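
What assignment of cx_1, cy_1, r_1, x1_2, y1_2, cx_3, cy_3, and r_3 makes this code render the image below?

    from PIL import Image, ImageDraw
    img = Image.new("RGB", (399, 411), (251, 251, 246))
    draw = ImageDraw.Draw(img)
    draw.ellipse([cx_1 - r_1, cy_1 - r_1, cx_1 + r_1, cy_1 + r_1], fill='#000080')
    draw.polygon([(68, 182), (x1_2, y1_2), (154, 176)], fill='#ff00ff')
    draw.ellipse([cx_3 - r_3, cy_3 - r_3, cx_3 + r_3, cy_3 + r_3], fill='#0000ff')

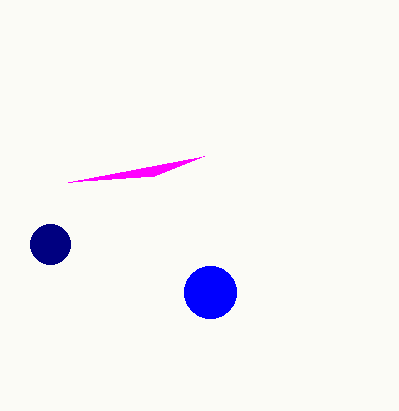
cx_1 = 50
cy_1 = 244
r_1 = 20
x1_2 = 204
y1_2 = 156
cx_3 = 210
cy_3 = 292
r_3 = 26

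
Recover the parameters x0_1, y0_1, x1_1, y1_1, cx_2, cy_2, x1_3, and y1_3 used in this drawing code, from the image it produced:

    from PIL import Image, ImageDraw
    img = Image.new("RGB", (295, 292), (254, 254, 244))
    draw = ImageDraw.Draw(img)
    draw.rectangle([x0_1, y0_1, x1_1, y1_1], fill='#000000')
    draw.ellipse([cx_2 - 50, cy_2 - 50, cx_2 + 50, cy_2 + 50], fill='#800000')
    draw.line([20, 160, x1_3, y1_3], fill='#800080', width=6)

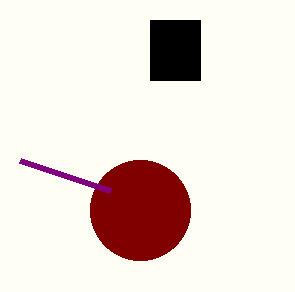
x0_1 = 150, y0_1 = 20, x1_1 = 200, y1_1 = 80, cx_2 = 140, cy_2 = 210, x1_3 = 110, y1_3 = 190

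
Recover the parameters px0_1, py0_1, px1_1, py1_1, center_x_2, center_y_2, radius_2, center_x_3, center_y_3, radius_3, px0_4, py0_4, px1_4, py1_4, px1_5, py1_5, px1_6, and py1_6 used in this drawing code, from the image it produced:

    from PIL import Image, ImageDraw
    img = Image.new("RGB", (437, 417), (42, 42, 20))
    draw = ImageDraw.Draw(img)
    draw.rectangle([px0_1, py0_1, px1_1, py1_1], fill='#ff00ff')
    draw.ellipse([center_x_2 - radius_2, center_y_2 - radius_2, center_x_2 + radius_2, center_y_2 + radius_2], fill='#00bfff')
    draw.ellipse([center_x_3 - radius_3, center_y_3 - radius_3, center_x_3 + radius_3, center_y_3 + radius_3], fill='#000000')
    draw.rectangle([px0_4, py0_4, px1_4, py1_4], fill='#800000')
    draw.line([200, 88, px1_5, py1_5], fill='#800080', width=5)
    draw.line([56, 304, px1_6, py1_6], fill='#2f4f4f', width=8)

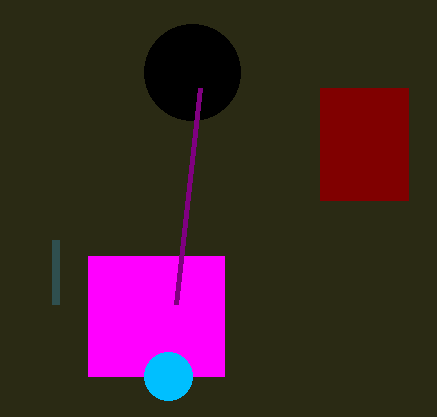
px0_1 = 88; py0_1 = 256; px1_1 = 224; py1_1 = 376; center_x_2 = 168; center_y_2 = 376; radius_2 = 24; center_x_3 = 192; center_y_3 = 72; radius_3 = 48; px0_4 = 320; py0_4 = 88; px1_4 = 408; py1_4 = 200; px1_5 = 176; py1_5 = 304; px1_6 = 56; py1_6 = 240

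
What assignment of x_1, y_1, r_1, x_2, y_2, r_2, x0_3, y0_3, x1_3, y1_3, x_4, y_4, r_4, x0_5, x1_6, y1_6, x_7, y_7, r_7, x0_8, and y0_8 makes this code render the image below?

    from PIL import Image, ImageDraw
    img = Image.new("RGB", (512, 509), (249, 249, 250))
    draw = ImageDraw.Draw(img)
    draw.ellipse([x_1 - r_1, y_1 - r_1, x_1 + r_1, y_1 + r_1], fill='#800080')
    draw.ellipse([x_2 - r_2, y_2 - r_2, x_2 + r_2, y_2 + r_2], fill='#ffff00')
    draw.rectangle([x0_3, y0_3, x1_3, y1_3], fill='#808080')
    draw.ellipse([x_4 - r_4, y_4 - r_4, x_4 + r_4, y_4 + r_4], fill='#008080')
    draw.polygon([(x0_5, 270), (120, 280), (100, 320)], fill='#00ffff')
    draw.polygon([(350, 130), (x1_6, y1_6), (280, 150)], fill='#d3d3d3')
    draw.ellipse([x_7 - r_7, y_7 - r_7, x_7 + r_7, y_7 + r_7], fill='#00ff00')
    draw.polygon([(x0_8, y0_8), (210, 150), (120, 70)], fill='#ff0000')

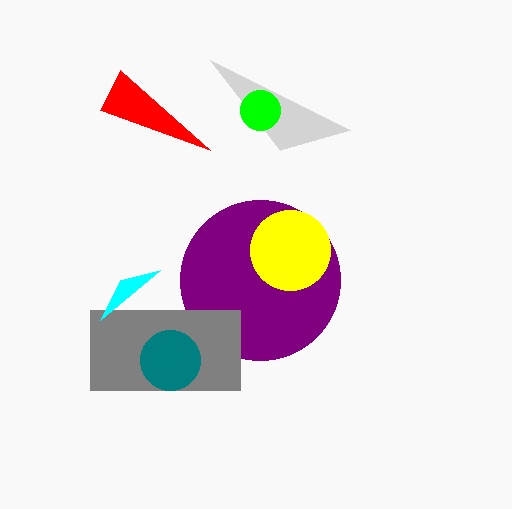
x_1 = 260, y_1 = 280, r_1 = 80, x_2 = 290, y_2 = 250, r_2 = 40, x0_3 = 90, y0_3 = 310, x1_3 = 240, y1_3 = 390, x_4 = 170, y_4 = 360, r_4 = 30, x0_5 = 160, x1_6 = 210, y1_6 = 60, x_7 = 260, y_7 = 110, r_7 = 20, x0_8 = 100, y0_8 = 110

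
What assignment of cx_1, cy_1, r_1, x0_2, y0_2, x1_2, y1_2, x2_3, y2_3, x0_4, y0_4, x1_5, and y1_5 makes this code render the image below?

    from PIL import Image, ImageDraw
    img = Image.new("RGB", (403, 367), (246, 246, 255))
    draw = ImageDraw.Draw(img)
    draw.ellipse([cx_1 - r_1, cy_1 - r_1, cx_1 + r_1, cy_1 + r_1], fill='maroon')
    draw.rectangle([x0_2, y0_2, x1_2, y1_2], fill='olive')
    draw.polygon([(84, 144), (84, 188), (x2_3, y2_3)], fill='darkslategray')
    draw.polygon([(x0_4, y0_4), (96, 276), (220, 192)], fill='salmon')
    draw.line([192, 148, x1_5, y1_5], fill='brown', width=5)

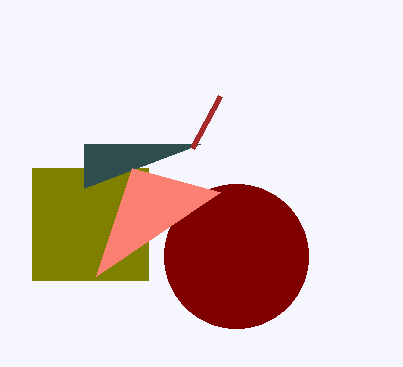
cx_1 = 236, cy_1 = 256, r_1 = 72, x0_2 = 32, y0_2 = 168, x1_2 = 148, y1_2 = 280, x2_3 = 200, y2_3 = 144, x0_4 = 132, y0_4 = 168, x1_5 = 220, y1_5 = 96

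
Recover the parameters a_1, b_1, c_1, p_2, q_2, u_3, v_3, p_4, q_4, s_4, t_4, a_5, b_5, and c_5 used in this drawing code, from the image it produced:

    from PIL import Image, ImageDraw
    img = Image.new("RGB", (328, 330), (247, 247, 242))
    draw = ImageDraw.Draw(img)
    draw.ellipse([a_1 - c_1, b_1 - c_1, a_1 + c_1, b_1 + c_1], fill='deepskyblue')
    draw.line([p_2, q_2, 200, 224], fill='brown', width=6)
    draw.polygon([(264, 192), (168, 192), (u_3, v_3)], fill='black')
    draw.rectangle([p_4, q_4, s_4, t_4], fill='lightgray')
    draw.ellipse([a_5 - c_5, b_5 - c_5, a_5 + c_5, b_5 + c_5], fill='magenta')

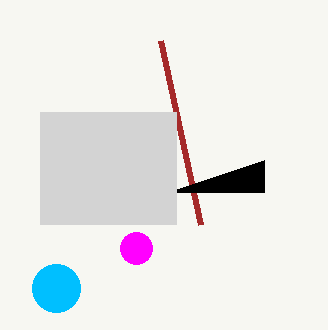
a_1 = 56; b_1 = 288; c_1 = 24; p_2 = 160; q_2 = 40; u_3 = 264; v_3 = 160; p_4 = 40; q_4 = 112; s_4 = 176; t_4 = 224; a_5 = 136; b_5 = 248; c_5 = 16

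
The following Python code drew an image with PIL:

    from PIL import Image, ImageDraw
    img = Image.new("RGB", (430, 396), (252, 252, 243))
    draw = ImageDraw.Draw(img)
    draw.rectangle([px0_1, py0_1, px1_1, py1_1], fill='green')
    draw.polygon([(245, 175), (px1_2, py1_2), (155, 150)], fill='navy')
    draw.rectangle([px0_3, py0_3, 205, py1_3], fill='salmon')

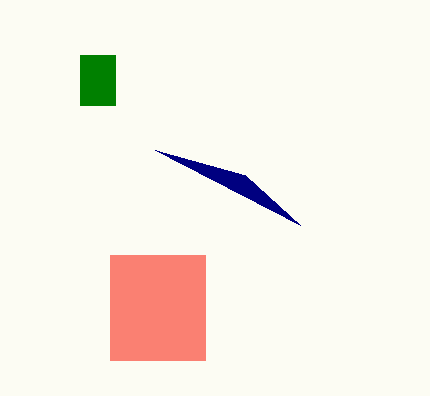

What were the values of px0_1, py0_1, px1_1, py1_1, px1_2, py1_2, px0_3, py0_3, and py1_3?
px0_1 = 80
py0_1 = 55
px1_1 = 115
py1_1 = 105
px1_2 = 300
py1_2 = 225
px0_3 = 110
py0_3 = 255
py1_3 = 360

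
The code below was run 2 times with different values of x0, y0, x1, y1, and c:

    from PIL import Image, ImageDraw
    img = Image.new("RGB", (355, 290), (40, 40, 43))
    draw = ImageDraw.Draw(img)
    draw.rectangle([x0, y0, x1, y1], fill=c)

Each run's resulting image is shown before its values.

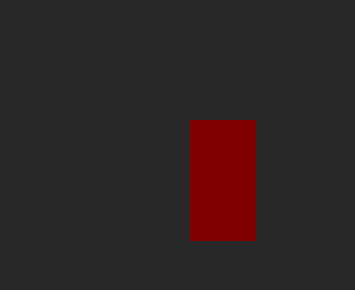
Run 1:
x0 = 190; y0 = 120; x1 = 255; y1 = 240; c = 'maroon'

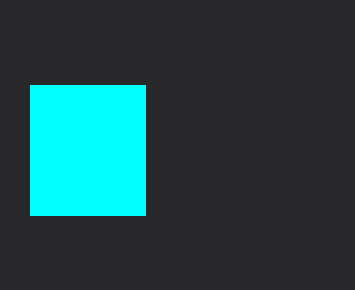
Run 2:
x0 = 30, y0 = 85, x1 = 145, y1 = 215, c = 'cyan'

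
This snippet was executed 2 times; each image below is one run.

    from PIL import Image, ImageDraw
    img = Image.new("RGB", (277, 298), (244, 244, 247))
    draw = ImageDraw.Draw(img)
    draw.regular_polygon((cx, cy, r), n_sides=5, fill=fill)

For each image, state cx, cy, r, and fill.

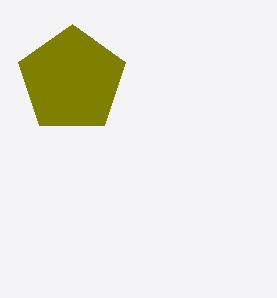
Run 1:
cx = 72; cy = 80; r = 56; fill = 'olive'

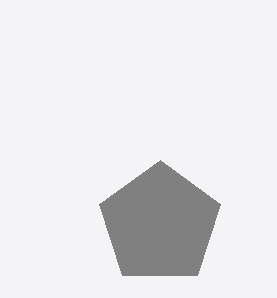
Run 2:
cx = 160
cy = 224
r = 64
fill = 'gray'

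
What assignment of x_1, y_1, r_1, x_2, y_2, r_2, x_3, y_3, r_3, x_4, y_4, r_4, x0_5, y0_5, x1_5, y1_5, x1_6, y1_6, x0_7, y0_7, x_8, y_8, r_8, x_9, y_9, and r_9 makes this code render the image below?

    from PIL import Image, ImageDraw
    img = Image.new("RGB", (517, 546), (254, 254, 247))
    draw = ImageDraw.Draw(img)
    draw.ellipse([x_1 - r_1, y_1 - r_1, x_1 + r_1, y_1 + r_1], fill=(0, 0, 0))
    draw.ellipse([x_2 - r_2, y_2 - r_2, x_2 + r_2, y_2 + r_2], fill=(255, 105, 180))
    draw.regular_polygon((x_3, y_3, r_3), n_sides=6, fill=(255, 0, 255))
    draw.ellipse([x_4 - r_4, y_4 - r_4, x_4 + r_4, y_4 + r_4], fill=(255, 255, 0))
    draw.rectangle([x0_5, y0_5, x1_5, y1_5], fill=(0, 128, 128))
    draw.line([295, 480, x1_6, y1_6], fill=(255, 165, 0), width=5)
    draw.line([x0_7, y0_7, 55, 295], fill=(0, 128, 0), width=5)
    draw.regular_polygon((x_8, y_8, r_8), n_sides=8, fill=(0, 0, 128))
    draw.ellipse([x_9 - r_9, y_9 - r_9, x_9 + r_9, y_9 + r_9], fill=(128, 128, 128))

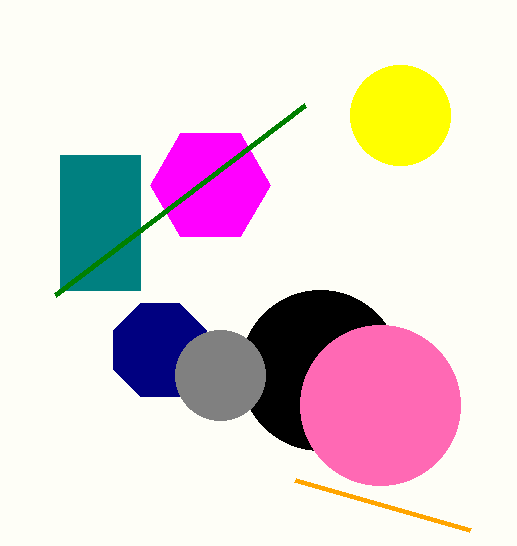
x_1 = 320; y_1 = 370; r_1 = 80; x_2 = 380; y_2 = 405; r_2 = 80; x_3 = 210; y_3 = 185; r_3 = 60; x_4 = 400; y_4 = 115; r_4 = 50; x0_5 = 60; y0_5 = 155; x1_5 = 140; y1_5 = 290; x1_6 = 470; y1_6 = 530; x0_7 = 305; y0_7 = 105; x_8 = 160; y_8 = 350; r_8 = 50; x_9 = 220; y_9 = 375; r_9 = 45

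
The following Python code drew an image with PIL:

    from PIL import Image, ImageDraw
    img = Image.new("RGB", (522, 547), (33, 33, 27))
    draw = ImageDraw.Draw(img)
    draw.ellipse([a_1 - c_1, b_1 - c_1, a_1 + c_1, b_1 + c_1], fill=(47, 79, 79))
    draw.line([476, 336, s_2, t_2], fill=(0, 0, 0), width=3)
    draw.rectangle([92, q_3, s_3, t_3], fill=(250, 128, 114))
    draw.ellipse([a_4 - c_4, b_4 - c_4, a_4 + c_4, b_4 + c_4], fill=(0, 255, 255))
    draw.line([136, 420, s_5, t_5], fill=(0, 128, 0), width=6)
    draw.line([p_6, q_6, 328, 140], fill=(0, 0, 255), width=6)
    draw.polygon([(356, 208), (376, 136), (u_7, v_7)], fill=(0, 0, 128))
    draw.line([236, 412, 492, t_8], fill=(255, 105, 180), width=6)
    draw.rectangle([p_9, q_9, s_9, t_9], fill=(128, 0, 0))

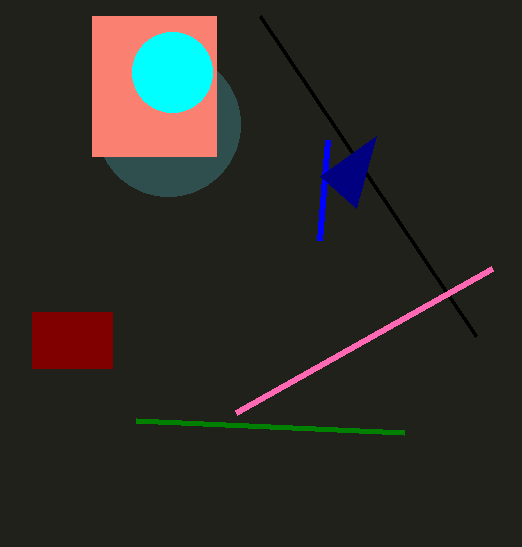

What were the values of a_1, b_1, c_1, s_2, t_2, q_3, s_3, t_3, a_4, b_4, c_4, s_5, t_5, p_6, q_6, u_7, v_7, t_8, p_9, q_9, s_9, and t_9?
a_1 = 168
b_1 = 124
c_1 = 72
s_2 = 260
t_2 = 16
q_3 = 16
s_3 = 216
t_3 = 156
a_4 = 172
b_4 = 72
c_4 = 40
s_5 = 404
t_5 = 432
p_6 = 320
q_6 = 240
u_7 = 320
v_7 = 176
t_8 = 268
p_9 = 32
q_9 = 312
s_9 = 112
t_9 = 368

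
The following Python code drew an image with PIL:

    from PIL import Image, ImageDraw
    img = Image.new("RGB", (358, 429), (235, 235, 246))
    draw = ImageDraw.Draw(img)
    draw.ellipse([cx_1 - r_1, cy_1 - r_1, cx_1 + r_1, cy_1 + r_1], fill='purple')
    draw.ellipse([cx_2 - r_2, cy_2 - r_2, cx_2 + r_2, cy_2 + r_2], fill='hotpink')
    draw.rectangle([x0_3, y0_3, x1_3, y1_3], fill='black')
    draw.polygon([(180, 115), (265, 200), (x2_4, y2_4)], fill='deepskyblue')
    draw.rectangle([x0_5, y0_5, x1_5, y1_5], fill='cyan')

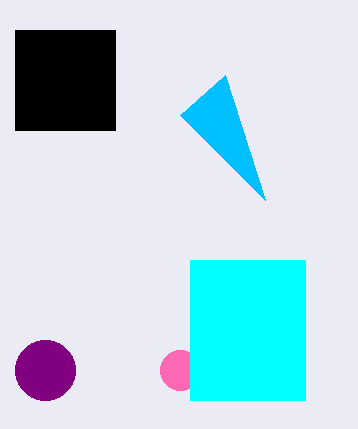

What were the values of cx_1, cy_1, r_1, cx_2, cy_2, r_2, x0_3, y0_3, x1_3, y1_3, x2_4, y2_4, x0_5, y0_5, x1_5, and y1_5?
cx_1 = 45, cy_1 = 370, r_1 = 30, cx_2 = 180, cy_2 = 370, r_2 = 20, x0_3 = 15, y0_3 = 30, x1_3 = 115, y1_3 = 130, x2_4 = 225, y2_4 = 75, x0_5 = 190, y0_5 = 260, x1_5 = 305, y1_5 = 400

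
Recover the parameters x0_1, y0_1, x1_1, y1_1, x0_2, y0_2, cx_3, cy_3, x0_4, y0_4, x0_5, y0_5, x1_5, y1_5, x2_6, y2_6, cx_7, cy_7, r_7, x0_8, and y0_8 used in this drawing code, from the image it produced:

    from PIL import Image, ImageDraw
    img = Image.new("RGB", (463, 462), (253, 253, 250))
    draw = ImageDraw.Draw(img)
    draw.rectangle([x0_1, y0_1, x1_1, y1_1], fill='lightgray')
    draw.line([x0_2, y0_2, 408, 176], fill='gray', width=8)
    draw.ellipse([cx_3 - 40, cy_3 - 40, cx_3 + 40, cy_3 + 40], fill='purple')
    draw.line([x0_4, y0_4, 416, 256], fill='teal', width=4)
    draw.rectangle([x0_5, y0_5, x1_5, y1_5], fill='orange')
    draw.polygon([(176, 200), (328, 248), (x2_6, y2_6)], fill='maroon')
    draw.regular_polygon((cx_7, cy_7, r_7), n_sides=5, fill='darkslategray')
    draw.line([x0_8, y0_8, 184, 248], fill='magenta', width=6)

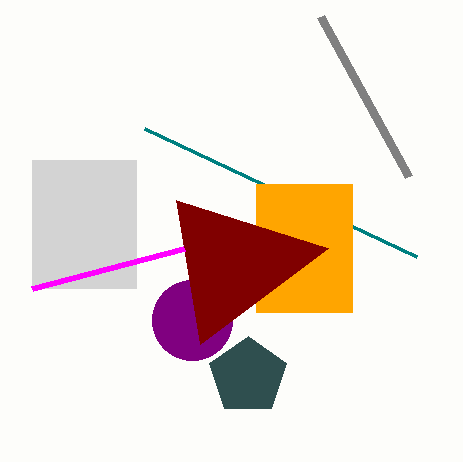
x0_1 = 32; y0_1 = 160; x1_1 = 136; y1_1 = 288; x0_2 = 320; y0_2 = 16; cx_3 = 192; cy_3 = 320; x0_4 = 144; y0_4 = 128; x0_5 = 256; y0_5 = 184; x1_5 = 352; y1_5 = 312; x2_6 = 200; y2_6 = 344; cx_7 = 248; cy_7 = 376; r_7 = 40; x0_8 = 32; y0_8 = 288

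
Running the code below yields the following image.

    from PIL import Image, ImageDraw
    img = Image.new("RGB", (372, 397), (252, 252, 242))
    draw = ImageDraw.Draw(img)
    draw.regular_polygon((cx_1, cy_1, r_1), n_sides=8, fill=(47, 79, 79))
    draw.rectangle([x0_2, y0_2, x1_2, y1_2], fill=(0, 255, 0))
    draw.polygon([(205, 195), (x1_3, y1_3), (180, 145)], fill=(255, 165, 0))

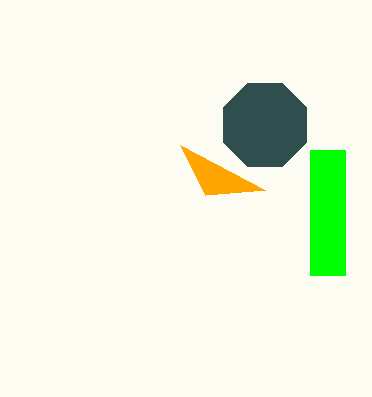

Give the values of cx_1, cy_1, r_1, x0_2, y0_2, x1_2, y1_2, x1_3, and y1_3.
cx_1 = 265, cy_1 = 125, r_1 = 45, x0_2 = 310, y0_2 = 150, x1_2 = 345, y1_2 = 275, x1_3 = 265, y1_3 = 190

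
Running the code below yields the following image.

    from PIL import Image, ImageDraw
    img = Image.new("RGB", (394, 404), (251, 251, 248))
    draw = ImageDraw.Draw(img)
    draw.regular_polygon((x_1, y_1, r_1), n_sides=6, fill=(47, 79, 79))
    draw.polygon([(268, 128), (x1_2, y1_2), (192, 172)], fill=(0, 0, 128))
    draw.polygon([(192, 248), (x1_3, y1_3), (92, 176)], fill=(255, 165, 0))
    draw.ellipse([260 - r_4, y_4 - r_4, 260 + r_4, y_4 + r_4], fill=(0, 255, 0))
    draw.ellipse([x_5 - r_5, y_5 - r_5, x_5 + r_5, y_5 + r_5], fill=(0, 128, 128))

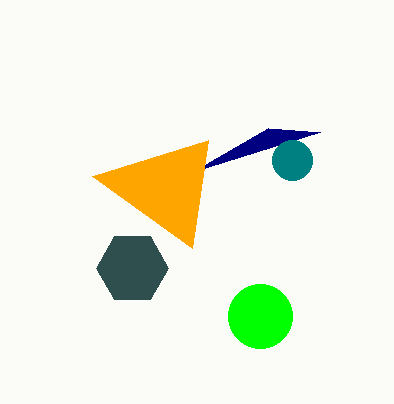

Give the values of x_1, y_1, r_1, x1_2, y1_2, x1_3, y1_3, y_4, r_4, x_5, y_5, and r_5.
x_1 = 132; y_1 = 268; r_1 = 36; x1_2 = 320; y1_2 = 132; x1_3 = 208; y1_3 = 140; y_4 = 316; r_4 = 32; x_5 = 292; y_5 = 160; r_5 = 20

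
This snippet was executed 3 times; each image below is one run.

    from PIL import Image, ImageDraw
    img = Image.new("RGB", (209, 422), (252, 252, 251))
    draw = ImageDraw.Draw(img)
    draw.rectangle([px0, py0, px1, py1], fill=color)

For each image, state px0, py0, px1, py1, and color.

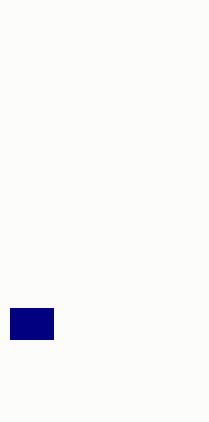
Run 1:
px0 = 10
py0 = 308
px1 = 53
py1 = 339
color = 'navy'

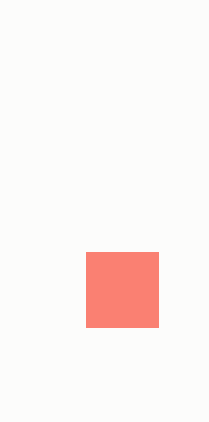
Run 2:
px0 = 86; py0 = 252; px1 = 158; py1 = 327; color = 'salmon'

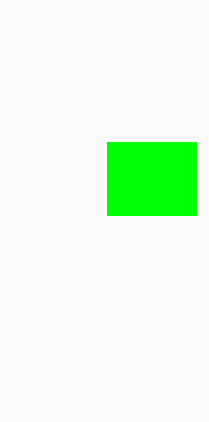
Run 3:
px0 = 107; py0 = 142; px1 = 196; py1 = 215; color = 'lime'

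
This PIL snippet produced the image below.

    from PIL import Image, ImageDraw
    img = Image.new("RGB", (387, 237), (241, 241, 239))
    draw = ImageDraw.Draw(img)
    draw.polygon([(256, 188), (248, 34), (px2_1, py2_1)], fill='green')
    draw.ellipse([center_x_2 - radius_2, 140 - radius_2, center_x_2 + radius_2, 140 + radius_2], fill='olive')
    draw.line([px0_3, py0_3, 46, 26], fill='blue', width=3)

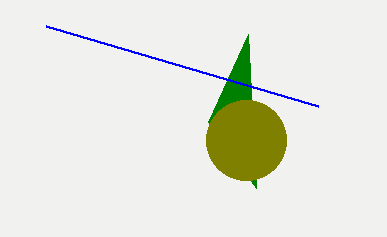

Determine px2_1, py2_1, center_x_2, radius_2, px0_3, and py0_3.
px2_1 = 208
py2_1 = 122
center_x_2 = 246
radius_2 = 40
px0_3 = 318
py0_3 = 106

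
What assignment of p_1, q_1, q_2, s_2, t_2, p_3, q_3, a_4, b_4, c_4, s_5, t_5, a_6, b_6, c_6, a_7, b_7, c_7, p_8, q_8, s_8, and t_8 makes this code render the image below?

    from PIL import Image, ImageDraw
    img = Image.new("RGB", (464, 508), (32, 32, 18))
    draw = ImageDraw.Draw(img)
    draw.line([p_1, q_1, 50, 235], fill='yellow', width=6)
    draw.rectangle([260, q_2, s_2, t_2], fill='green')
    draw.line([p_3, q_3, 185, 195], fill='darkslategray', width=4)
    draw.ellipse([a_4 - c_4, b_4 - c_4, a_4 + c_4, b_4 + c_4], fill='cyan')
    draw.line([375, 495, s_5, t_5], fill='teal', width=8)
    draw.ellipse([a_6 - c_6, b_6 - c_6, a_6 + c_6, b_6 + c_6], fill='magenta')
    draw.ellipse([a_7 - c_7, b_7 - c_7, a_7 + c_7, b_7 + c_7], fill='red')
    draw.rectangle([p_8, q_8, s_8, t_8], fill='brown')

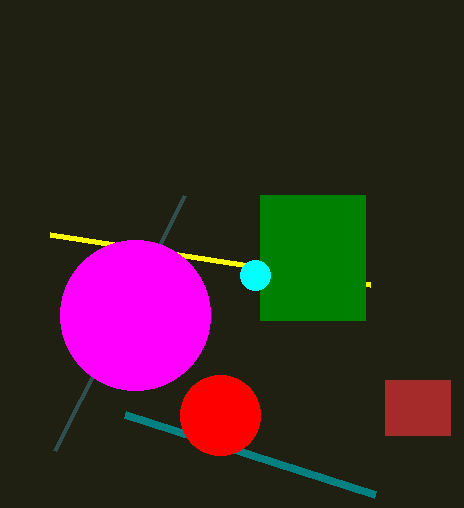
p_1 = 370
q_1 = 285
q_2 = 195
s_2 = 365
t_2 = 320
p_3 = 55
q_3 = 450
a_4 = 255
b_4 = 275
c_4 = 15
s_5 = 125
t_5 = 415
a_6 = 135
b_6 = 315
c_6 = 75
a_7 = 220
b_7 = 415
c_7 = 40
p_8 = 385
q_8 = 380
s_8 = 450
t_8 = 435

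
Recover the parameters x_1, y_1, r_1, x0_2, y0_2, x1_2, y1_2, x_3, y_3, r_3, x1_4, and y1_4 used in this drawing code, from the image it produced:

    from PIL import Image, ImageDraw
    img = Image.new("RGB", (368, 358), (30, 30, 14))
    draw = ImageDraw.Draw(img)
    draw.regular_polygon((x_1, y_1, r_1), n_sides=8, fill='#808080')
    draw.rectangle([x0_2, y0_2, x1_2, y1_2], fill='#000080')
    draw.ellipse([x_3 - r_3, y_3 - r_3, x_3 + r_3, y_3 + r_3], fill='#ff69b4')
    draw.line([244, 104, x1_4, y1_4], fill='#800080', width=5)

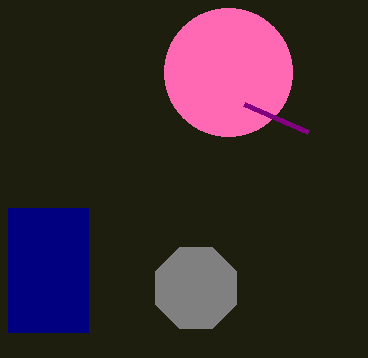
x_1 = 196
y_1 = 288
r_1 = 44
x0_2 = 8
y0_2 = 208
x1_2 = 88
y1_2 = 332
x_3 = 228
y_3 = 72
r_3 = 64
x1_4 = 308
y1_4 = 132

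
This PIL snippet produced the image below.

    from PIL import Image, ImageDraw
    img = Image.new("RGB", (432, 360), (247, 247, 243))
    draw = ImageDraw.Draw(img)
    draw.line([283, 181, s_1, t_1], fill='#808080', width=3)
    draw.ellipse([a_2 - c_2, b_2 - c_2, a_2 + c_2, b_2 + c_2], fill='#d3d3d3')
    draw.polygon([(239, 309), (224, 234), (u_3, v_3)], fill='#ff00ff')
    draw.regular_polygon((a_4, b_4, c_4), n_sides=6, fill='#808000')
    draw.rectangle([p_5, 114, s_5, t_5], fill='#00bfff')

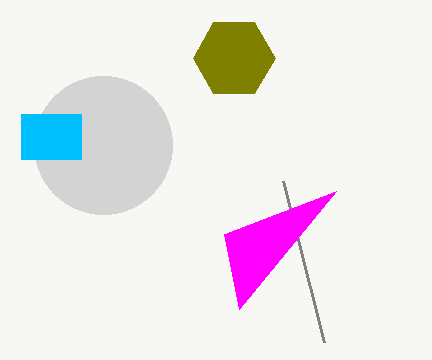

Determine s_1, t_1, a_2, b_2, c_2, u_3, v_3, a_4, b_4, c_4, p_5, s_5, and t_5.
s_1 = 324; t_1 = 342; a_2 = 103; b_2 = 145; c_2 = 69; u_3 = 336; v_3 = 191; a_4 = 234; b_4 = 58; c_4 = 41; p_5 = 21; s_5 = 81; t_5 = 159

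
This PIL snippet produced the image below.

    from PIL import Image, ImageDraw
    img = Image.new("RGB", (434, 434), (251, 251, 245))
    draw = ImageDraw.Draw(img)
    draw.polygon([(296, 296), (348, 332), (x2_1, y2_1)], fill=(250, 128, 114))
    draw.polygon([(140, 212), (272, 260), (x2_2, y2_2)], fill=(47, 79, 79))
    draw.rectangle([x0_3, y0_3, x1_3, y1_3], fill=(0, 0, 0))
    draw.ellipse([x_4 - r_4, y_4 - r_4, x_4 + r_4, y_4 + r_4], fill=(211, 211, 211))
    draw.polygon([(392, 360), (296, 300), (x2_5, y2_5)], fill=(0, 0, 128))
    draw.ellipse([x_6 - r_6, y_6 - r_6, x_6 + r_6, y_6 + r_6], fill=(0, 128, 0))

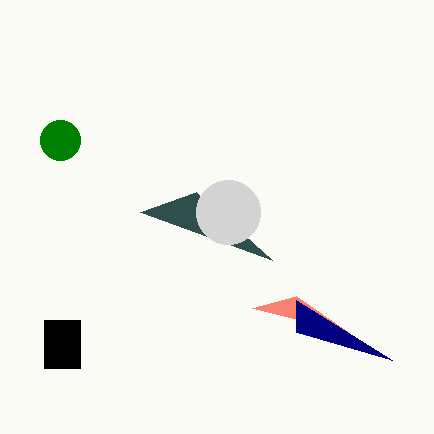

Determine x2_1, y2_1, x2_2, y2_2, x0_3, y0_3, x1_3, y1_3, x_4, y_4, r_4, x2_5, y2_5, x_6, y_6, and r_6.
x2_1 = 252
y2_1 = 308
x2_2 = 196
y2_2 = 192
x0_3 = 44
y0_3 = 320
x1_3 = 80
y1_3 = 368
x_4 = 228
y_4 = 212
r_4 = 32
x2_5 = 296
y2_5 = 332
x_6 = 60
y_6 = 140
r_6 = 20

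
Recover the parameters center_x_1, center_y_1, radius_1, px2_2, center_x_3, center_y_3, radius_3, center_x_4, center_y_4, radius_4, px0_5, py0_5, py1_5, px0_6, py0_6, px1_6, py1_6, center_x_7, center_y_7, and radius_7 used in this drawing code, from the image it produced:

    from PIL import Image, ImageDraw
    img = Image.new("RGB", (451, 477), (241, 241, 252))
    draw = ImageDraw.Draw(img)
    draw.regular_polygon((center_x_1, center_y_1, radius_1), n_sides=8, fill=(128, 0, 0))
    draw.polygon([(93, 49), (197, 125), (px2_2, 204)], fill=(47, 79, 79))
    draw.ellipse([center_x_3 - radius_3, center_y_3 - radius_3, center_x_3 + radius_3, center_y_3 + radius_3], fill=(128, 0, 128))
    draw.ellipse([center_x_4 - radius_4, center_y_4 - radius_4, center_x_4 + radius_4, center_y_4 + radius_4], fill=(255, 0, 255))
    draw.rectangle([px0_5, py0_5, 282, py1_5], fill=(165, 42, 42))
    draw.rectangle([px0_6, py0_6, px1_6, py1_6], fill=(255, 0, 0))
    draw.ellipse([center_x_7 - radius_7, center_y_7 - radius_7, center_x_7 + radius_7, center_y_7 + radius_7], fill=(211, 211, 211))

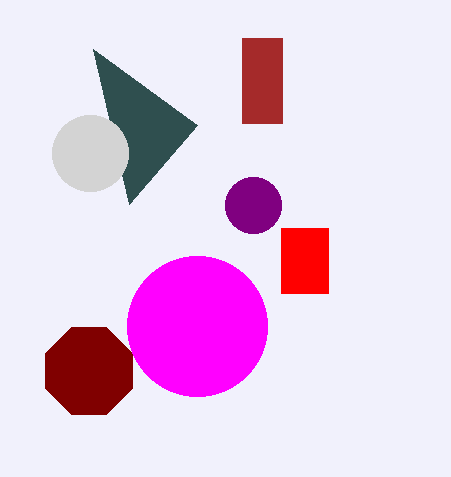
center_x_1 = 89
center_y_1 = 371
radius_1 = 47
px2_2 = 129
center_x_3 = 253
center_y_3 = 205
radius_3 = 28
center_x_4 = 197
center_y_4 = 326
radius_4 = 70
px0_5 = 242
py0_5 = 38
py1_5 = 123
px0_6 = 281
py0_6 = 228
px1_6 = 328
py1_6 = 293
center_x_7 = 90
center_y_7 = 153
radius_7 = 38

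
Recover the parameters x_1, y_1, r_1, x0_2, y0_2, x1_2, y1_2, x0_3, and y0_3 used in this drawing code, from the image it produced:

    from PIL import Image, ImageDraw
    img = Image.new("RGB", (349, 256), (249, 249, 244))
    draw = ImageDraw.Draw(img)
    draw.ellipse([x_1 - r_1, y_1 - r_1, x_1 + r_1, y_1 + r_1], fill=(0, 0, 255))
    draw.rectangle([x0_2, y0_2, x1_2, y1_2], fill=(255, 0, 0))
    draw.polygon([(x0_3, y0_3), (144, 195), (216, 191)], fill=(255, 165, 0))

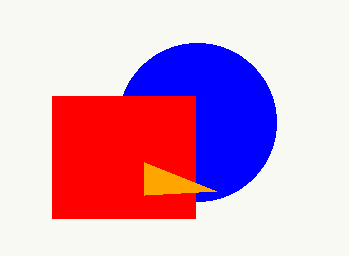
x_1 = 197
y_1 = 122
r_1 = 79
x0_2 = 52
y0_2 = 96
x1_2 = 195
y1_2 = 218
x0_3 = 144
y0_3 = 162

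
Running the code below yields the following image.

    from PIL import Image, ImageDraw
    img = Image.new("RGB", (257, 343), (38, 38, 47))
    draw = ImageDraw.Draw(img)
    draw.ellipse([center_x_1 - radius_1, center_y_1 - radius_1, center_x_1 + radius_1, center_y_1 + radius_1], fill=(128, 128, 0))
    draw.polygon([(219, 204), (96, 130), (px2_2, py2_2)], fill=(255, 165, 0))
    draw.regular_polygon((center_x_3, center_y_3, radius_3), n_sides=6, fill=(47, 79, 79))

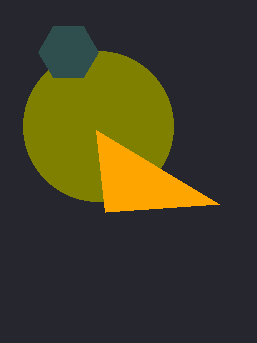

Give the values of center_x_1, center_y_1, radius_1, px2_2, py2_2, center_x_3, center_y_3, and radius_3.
center_x_1 = 98; center_y_1 = 126; radius_1 = 75; px2_2 = 105; py2_2 = 212; center_x_3 = 68; center_y_3 = 52; radius_3 = 30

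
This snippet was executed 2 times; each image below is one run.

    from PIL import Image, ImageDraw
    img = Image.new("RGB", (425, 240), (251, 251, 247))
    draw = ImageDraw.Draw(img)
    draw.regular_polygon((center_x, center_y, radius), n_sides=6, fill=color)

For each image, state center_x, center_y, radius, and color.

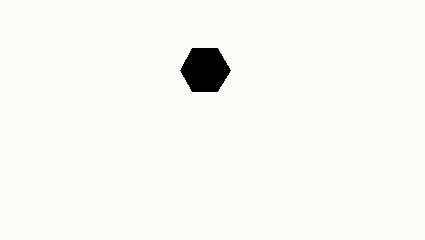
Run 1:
center_x = 205; center_y = 70; radius = 25; color = 'black'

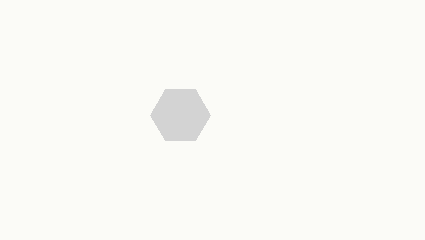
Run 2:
center_x = 180; center_y = 115; radius = 30; color = 'lightgray'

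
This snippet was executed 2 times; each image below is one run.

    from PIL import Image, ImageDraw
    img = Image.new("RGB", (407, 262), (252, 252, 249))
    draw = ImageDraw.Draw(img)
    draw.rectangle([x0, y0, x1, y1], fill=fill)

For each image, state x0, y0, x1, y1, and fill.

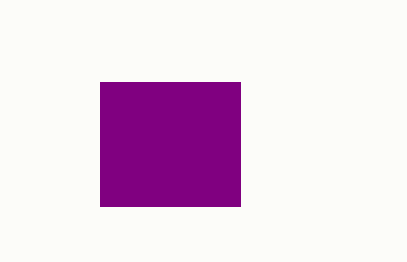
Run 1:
x0 = 100, y0 = 82, x1 = 240, y1 = 206, fill = 'purple'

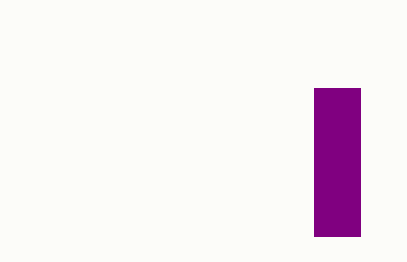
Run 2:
x0 = 314
y0 = 88
x1 = 360
y1 = 236
fill = 'purple'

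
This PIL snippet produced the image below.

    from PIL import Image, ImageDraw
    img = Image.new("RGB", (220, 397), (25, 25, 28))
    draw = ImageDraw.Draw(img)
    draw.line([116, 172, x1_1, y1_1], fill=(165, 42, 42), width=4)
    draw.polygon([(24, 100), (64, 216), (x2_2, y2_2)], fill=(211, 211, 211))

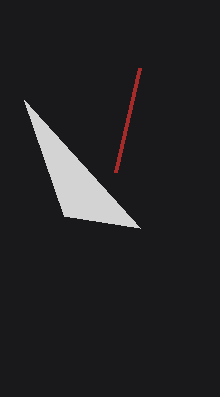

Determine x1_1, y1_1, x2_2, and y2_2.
x1_1 = 140, y1_1 = 68, x2_2 = 140, y2_2 = 228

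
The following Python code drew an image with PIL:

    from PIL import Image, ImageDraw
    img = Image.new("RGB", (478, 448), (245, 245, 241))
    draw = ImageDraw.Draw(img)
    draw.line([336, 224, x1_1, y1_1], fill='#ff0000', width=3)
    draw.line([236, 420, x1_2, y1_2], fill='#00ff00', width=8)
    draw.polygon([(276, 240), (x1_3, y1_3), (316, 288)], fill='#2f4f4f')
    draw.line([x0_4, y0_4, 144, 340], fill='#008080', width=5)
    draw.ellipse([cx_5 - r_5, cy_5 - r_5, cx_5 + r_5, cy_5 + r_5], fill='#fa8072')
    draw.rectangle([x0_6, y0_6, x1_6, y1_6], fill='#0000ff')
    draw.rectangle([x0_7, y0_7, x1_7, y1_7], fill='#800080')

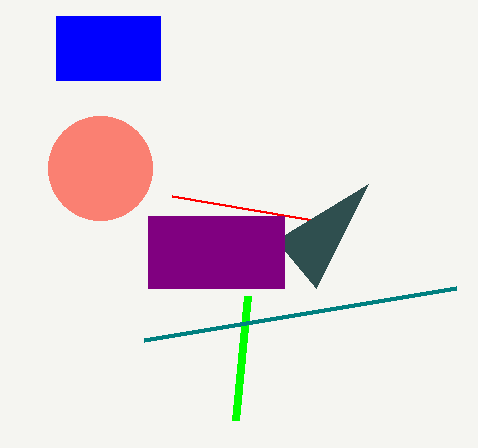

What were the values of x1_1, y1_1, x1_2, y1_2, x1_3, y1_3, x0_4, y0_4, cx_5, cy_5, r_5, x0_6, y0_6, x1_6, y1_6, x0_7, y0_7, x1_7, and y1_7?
x1_1 = 172; y1_1 = 196; x1_2 = 248; y1_2 = 296; x1_3 = 368; y1_3 = 184; x0_4 = 456; y0_4 = 288; cx_5 = 100; cy_5 = 168; r_5 = 52; x0_6 = 56; y0_6 = 16; x1_6 = 160; y1_6 = 80; x0_7 = 148; y0_7 = 216; x1_7 = 284; y1_7 = 288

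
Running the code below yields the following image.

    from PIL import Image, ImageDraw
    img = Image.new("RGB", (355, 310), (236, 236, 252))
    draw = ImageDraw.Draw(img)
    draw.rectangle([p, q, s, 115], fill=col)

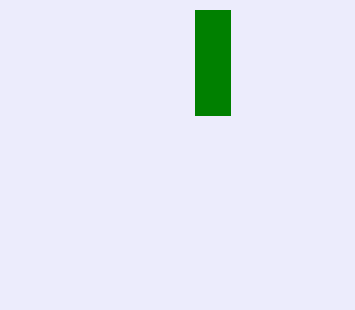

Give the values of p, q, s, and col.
p = 195, q = 10, s = 230, col = 'green'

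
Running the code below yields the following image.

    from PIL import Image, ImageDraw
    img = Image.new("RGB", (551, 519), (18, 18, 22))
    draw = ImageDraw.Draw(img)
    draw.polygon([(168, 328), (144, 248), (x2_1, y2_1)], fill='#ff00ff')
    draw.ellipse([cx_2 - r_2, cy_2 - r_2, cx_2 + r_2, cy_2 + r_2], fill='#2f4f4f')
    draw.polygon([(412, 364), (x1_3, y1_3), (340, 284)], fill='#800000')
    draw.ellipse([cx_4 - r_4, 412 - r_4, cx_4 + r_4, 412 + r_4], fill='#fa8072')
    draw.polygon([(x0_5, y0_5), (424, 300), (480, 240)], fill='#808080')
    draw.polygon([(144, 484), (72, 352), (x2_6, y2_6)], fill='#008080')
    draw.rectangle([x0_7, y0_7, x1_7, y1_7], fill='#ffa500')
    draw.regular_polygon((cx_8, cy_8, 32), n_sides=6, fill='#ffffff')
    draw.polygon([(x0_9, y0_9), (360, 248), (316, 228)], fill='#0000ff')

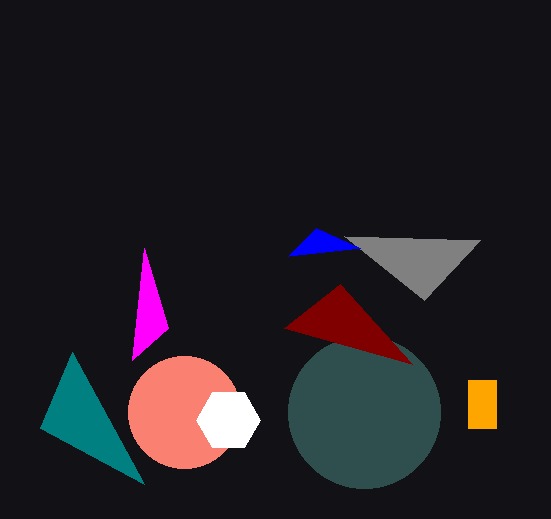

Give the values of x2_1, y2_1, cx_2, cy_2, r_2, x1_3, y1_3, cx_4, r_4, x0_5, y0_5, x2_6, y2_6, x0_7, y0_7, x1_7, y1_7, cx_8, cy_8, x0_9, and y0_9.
x2_1 = 132, y2_1 = 360, cx_2 = 364, cy_2 = 412, r_2 = 76, x1_3 = 284, y1_3 = 328, cx_4 = 184, r_4 = 56, x0_5 = 344, y0_5 = 236, x2_6 = 40, y2_6 = 428, x0_7 = 468, y0_7 = 380, x1_7 = 496, y1_7 = 428, cx_8 = 228, cy_8 = 420, x0_9 = 288, y0_9 = 256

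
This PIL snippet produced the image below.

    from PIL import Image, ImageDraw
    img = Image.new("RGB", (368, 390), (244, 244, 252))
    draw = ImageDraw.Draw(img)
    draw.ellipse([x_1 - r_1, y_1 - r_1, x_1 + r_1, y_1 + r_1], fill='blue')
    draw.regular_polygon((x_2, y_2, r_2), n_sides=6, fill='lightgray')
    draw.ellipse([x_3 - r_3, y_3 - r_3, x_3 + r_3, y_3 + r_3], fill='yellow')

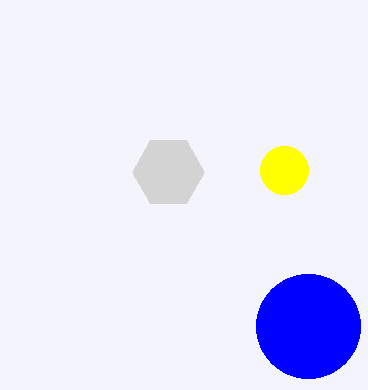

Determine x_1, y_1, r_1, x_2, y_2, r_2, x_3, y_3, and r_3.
x_1 = 308; y_1 = 326; r_1 = 52; x_2 = 168; y_2 = 172; r_2 = 36; x_3 = 284; y_3 = 170; r_3 = 24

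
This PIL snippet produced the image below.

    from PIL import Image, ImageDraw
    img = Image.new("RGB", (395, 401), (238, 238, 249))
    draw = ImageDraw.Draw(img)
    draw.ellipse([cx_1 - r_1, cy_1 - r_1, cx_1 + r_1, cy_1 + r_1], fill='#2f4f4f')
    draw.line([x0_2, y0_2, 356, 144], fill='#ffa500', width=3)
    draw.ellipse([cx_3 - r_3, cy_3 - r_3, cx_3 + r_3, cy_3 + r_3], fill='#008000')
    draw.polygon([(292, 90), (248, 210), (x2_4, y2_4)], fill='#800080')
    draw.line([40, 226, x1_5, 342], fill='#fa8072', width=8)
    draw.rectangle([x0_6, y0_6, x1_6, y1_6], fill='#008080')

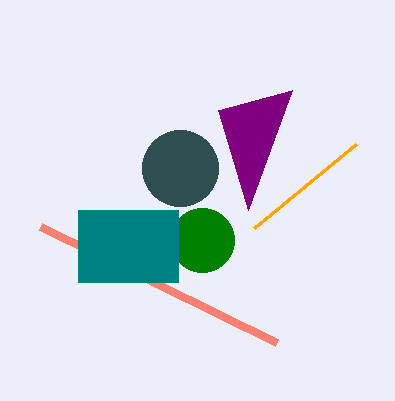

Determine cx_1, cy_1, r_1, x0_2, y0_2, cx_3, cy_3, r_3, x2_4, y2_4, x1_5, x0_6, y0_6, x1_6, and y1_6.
cx_1 = 180
cy_1 = 168
r_1 = 38
x0_2 = 254
y0_2 = 228
cx_3 = 202
cy_3 = 240
r_3 = 32
x2_4 = 218
y2_4 = 110
x1_5 = 276
x0_6 = 78
y0_6 = 210
x1_6 = 178
y1_6 = 282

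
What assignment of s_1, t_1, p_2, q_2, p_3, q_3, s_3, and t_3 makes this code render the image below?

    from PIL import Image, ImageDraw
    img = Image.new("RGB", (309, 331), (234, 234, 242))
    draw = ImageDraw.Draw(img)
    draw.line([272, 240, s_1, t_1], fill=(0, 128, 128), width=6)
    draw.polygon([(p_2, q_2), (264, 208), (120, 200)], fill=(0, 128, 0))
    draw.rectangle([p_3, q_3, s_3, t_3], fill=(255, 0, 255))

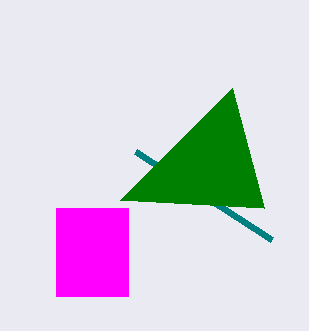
s_1 = 136; t_1 = 152; p_2 = 232; q_2 = 88; p_3 = 56; q_3 = 208; s_3 = 128; t_3 = 296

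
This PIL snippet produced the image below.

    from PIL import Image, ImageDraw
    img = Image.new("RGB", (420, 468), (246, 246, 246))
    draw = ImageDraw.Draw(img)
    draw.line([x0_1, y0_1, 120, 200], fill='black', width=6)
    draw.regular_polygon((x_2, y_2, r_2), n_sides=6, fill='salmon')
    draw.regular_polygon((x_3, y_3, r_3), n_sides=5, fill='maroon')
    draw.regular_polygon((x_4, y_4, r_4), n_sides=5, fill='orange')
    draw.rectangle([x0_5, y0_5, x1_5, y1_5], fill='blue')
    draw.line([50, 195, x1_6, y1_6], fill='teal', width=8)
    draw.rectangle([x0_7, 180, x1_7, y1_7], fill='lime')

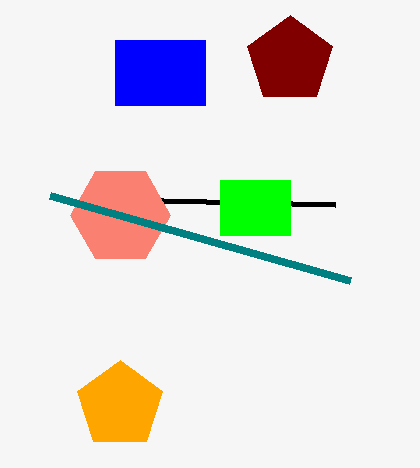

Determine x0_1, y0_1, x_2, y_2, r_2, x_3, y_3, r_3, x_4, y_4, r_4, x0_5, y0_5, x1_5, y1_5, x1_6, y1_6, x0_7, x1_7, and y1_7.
x0_1 = 335
y0_1 = 205
x_2 = 120
y_2 = 215
r_2 = 50
x_3 = 290
y_3 = 60
r_3 = 45
x_4 = 120
y_4 = 405
r_4 = 45
x0_5 = 115
y0_5 = 40
x1_5 = 205
y1_5 = 105
x1_6 = 350
y1_6 = 280
x0_7 = 220
x1_7 = 290
y1_7 = 235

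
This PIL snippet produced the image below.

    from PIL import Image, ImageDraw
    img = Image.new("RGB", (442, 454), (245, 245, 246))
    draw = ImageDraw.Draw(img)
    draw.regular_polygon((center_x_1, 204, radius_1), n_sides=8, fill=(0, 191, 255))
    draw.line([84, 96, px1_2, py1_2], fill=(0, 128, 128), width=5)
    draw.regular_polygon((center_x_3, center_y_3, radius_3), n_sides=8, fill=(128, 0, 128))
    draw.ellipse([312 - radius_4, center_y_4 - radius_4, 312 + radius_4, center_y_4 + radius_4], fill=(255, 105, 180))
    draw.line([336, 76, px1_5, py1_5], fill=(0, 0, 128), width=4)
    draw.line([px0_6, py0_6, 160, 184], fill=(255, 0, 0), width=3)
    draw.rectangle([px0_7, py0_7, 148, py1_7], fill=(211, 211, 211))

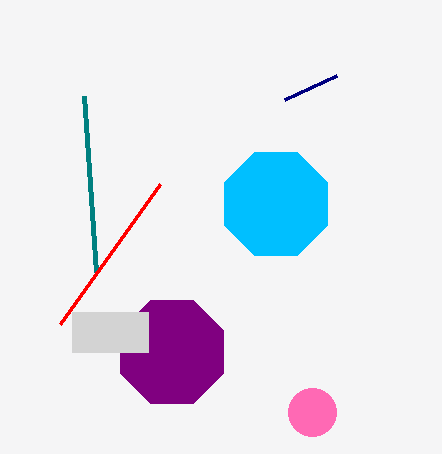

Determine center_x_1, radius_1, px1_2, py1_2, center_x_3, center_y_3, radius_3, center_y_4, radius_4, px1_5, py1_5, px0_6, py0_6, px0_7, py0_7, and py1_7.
center_x_1 = 276, radius_1 = 56, px1_2 = 96, py1_2 = 272, center_x_3 = 172, center_y_3 = 352, radius_3 = 56, center_y_4 = 412, radius_4 = 24, px1_5 = 284, py1_5 = 100, px0_6 = 60, py0_6 = 324, px0_7 = 72, py0_7 = 312, py1_7 = 352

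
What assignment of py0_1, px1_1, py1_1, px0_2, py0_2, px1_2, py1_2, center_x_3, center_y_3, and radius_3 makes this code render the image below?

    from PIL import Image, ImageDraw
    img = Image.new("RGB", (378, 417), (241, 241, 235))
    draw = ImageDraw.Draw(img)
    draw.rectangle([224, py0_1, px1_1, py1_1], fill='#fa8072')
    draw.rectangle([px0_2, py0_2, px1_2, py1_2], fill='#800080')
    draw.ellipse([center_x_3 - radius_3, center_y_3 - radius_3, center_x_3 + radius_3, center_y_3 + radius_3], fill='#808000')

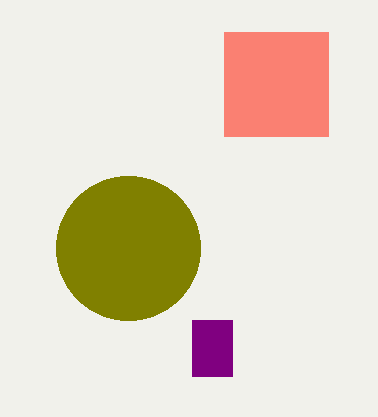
py0_1 = 32; px1_1 = 328; py1_1 = 136; px0_2 = 192; py0_2 = 320; px1_2 = 232; py1_2 = 376; center_x_3 = 128; center_y_3 = 248; radius_3 = 72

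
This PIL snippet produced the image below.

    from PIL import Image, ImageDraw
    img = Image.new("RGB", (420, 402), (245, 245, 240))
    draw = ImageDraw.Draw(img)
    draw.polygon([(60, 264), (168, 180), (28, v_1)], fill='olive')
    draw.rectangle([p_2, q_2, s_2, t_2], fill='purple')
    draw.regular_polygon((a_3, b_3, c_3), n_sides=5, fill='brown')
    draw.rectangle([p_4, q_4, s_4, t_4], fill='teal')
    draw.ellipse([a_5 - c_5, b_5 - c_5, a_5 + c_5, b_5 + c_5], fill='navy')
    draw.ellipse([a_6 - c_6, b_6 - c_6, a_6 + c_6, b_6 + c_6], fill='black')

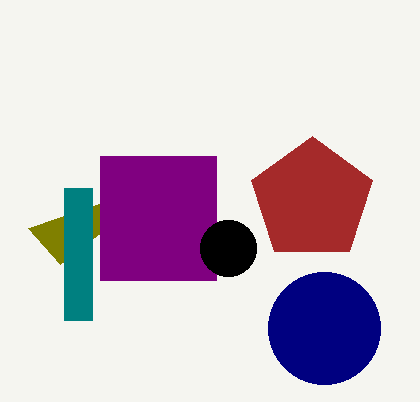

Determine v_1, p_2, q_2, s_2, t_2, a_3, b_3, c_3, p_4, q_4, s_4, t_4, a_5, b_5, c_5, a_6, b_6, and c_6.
v_1 = 228, p_2 = 100, q_2 = 156, s_2 = 216, t_2 = 280, a_3 = 312, b_3 = 200, c_3 = 64, p_4 = 64, q_4 = 188, s_4 = 92, t_4 = 320, a_5 = 324, b_5 = 328, c_5 = 56, a_6 = 228, b_6 = 248, c_6 = 28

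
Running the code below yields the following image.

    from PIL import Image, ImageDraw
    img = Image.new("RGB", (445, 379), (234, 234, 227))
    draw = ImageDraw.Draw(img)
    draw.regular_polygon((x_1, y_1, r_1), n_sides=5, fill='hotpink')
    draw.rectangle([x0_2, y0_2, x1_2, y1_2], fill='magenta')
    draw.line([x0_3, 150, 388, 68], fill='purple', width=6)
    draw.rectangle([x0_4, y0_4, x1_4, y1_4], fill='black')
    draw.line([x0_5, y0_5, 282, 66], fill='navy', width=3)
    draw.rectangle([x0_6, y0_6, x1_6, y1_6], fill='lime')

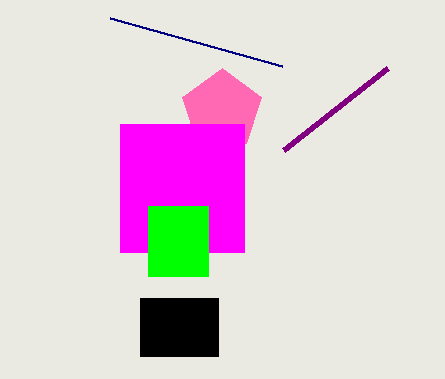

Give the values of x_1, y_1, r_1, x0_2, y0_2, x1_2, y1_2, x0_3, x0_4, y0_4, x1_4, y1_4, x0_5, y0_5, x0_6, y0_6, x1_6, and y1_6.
x_1 = 222
y_1 = 110
r_1 = 42
x0_2 = 120
y0_2 = 124
x1_2 = 244
y1_2 = 252
x0_3 = 284
x0_4 = 140
y0_4 = 298
x1_4 = 218
y1_4 = 356
x0_5 = 110
y0_5 = 18
x0_6 = 148
y0_6 = 206
x1_6 = 208
y1_6 = 276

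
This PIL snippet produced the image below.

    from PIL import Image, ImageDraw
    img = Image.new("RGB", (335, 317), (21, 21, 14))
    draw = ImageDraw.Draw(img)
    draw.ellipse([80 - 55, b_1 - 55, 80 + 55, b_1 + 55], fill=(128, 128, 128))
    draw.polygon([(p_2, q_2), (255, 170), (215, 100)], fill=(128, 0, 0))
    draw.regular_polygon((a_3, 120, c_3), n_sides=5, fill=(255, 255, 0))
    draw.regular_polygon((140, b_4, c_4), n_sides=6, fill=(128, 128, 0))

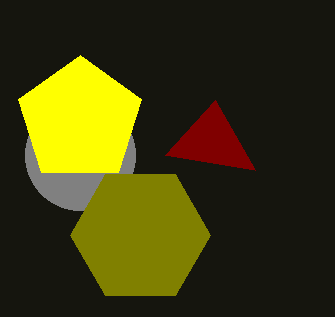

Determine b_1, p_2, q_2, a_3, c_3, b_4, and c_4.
b_1 = 155; p_2 = 165; q_2 = 155; a_3 = 80; c_3 = 65; b_4 = 235; c_4 = 70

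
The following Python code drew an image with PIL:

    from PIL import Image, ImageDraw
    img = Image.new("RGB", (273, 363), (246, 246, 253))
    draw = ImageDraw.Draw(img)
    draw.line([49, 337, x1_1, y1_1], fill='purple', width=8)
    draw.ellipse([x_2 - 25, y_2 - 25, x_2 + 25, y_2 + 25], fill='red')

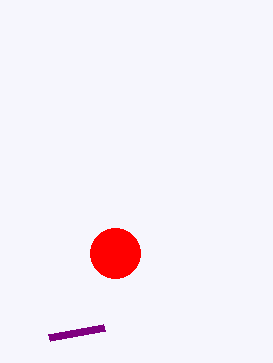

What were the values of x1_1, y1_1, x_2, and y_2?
x1_1 = 104
y1_1 = 327
x_2 = 115
y_2 = 253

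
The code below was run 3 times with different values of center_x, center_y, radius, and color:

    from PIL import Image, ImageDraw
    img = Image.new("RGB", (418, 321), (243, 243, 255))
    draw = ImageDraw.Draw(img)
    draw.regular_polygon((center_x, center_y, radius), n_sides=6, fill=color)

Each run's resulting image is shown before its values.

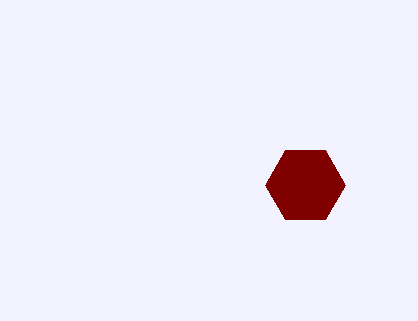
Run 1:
center_x = 305
center_y = 185
radius = 40
color = 'maroon'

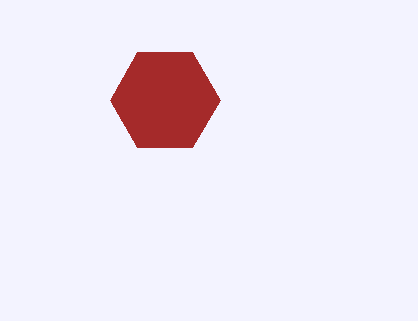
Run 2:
center_x = 165
center_y = 100
radius = 55
color = 'brown'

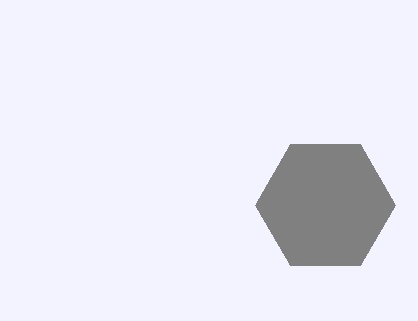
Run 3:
center_x = 325; center_y = 205; radius = 70; color = 'gray'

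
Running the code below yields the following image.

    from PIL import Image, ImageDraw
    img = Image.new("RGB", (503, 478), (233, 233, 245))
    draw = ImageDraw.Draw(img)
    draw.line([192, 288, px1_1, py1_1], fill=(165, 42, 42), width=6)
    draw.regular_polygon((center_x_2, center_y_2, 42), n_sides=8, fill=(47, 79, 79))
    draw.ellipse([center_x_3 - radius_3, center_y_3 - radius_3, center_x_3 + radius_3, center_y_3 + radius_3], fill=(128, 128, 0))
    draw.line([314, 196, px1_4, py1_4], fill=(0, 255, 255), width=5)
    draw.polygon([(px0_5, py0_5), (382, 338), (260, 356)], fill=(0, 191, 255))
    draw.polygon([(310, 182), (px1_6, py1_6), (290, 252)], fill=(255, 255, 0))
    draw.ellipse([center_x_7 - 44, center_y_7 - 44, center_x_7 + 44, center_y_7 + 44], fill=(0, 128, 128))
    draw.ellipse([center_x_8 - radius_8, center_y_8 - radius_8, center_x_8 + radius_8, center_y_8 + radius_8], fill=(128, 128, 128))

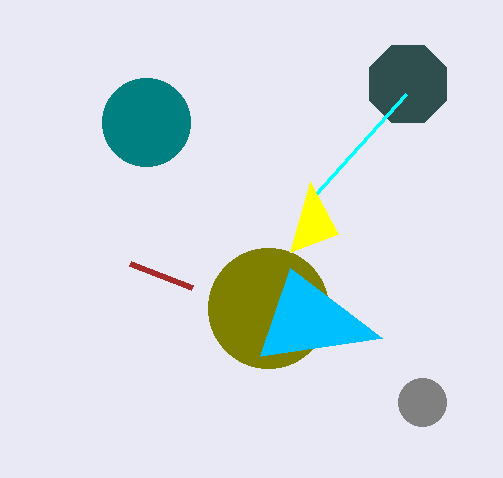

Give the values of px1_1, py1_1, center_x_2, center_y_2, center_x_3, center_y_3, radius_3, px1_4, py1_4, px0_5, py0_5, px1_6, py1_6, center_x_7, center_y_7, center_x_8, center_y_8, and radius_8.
px1_1 = 130; py1_1 = 264; center_x_2 = 408; center_y_2 = 84; center_x_3 = 268; center_y_3 = 308; radius_3 = 60; px1_4 = 406; py1_4 = 94; px0_5 = 290; py0_5 = 268; px1_6 = 338; py1_6 = 234; center_x_7 = 146; center_y_7 = 122; center_x_8 = 422; center_y_8 = 402; radius_8 = 24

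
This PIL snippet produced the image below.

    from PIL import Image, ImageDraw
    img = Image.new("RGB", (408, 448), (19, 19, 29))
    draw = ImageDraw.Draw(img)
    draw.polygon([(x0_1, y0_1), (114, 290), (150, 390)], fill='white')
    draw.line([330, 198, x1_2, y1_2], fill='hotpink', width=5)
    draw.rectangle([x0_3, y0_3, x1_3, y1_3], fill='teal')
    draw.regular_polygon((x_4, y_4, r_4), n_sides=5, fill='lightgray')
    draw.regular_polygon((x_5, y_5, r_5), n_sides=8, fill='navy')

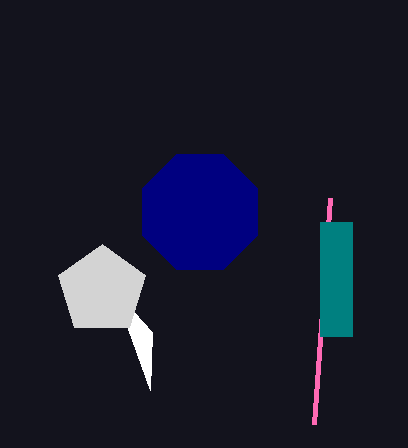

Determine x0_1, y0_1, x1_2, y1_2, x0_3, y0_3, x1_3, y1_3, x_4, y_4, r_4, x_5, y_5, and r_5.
x0_1 = 152, y0_1 = 332, x1_2 = 314, y1_2 = 424, x0_3 = 320, y0_3 = 222, x1_3 = 352, y1_3 = 336, x_4 = 102, y_4 = 290, r_4 = 46, x_5 = 200, y_5 = 212, r_5 = 62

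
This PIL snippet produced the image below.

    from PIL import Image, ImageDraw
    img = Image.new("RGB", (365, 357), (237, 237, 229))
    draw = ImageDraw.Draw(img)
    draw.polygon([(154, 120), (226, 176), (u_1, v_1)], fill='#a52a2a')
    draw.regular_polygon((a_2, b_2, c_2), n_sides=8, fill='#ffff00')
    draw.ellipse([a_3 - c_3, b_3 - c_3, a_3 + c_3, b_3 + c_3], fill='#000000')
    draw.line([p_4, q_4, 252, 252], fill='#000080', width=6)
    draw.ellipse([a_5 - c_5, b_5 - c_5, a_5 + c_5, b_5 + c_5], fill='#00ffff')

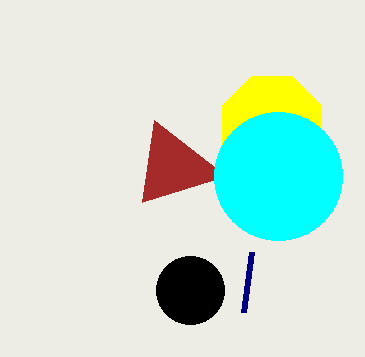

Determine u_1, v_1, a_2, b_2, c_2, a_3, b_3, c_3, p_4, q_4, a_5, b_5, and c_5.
u_1 = 142, v_1 = 202, a_2 = 272, b_2 = 126, c_2 = 54, a_3 = 190, b_3 = 290, c_3 = 34, p_4 = 244, q_4 = 312, a_5 = 278, b_5 = 176, c_5 = 64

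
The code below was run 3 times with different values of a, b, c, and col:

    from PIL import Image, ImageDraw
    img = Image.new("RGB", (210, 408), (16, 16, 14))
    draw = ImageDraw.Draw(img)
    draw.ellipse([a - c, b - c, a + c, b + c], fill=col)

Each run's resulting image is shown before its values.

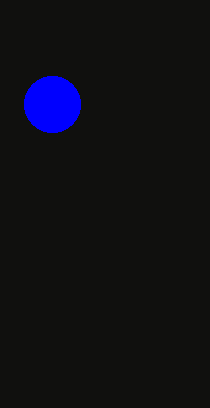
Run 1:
a = 52
b = 104
c = 28
col = 'blue'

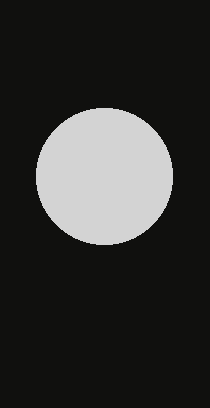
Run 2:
a = 104
b = 176
c = 68
col = 'lightgray'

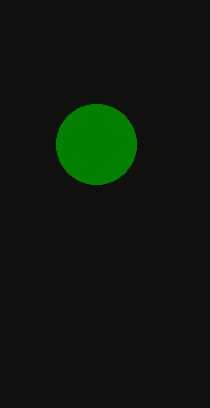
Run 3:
a = 96; b = 144; c = 40; col = 'green'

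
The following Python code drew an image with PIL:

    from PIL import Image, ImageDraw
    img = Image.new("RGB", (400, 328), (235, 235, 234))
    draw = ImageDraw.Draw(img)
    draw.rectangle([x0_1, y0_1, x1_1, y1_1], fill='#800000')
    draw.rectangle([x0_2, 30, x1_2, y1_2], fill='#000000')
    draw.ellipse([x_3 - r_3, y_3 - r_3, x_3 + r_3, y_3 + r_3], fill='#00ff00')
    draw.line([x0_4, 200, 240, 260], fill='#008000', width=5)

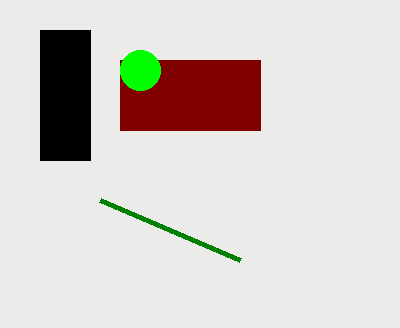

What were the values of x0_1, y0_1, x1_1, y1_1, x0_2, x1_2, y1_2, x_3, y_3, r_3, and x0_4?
x0_1 = 120, y0_1 = 60, x1_1 = 260, y1_1 = 130, x0_2 = 40, x1_2 = 90, y1_2 = 160, x_3 = 140, y_3 = 70, r_3 = 20, x0_4 = 100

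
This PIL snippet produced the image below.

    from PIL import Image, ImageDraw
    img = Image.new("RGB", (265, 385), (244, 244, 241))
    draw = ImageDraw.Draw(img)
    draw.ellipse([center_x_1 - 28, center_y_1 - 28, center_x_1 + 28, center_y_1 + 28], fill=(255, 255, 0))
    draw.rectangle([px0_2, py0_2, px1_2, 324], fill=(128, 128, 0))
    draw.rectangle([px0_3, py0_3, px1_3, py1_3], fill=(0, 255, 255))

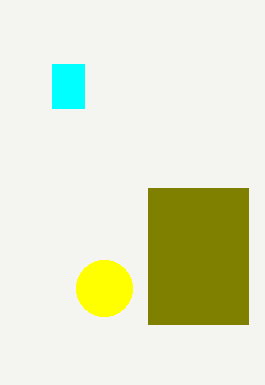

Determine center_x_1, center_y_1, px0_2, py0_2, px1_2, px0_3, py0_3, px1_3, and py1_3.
center_x_1 = 104
center_y_1 = 288
px0_2 = 148
py0_2 = 188
px1_2 = 248
px0_3 = 52
py0_3 = 64
px1_3 = 84
py1_3 = 108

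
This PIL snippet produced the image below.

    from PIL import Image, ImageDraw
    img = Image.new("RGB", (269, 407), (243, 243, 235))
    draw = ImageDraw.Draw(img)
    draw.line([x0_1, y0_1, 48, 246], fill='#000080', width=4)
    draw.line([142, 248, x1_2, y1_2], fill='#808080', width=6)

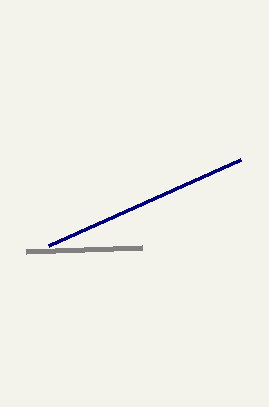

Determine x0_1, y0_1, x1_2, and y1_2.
x0_1 = 240
y0_1 = 160
x1_2 = 26
y1_2 = 252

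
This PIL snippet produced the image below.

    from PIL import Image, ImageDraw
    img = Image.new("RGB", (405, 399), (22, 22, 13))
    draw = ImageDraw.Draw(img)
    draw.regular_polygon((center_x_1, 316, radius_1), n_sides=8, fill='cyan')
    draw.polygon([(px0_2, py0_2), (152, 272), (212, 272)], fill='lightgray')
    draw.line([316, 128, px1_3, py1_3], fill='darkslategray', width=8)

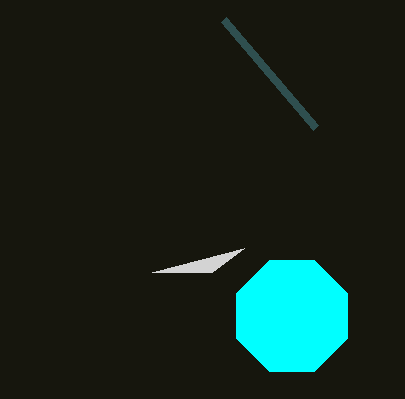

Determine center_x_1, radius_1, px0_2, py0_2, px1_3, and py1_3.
center_x_1 = 292; radius_1 = 60; px0_2 = 244; py0_2 = 248; px1_3 = 224; py1_3 = 20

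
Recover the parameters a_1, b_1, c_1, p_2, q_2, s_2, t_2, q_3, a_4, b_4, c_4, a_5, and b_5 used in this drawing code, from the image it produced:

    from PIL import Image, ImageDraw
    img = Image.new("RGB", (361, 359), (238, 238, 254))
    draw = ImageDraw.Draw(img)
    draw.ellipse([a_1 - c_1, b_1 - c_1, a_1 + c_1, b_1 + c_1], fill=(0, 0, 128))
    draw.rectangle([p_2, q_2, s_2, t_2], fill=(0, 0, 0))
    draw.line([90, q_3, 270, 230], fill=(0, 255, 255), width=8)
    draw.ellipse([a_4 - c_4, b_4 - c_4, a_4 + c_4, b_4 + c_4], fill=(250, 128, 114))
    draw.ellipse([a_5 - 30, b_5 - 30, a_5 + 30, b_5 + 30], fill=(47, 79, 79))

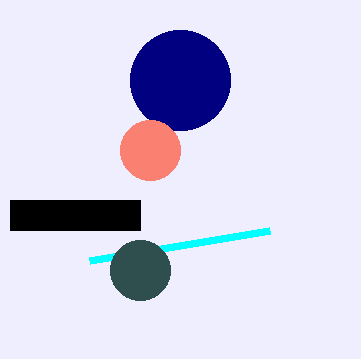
a_1 = 180; b_1 = 80; c_1 = 50; p_2 = 10; q_2 = 200; s_2 = 140; t_2 = 230; q_3 = 260; a_4 = 150; b_4 = 150; c_4 = 30; a_5 = 140; b_5 = 270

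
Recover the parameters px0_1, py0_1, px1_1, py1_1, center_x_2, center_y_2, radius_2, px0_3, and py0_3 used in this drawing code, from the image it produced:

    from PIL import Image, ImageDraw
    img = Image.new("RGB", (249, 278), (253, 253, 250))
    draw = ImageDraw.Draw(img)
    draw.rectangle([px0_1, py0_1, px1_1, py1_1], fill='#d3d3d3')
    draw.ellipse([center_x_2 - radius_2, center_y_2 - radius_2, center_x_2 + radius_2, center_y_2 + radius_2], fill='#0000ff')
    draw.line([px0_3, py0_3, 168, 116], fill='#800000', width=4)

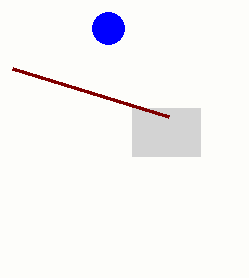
px0_1 = 132
py0_1 = 108
px1_1 = 200
py1_1 = 156
center_x_2 = 108
center_y_2 = 28
radius_2 = 16
px0_3 = 12
py0_3 = 68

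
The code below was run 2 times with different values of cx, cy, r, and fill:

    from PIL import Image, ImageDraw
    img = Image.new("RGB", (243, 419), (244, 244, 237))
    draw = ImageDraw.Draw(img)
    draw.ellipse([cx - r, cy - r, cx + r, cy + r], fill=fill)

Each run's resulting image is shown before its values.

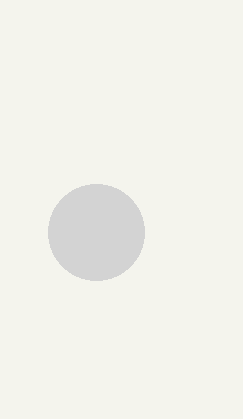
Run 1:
cx = 96, cy = 232, r = 48, fill = 'lightgray'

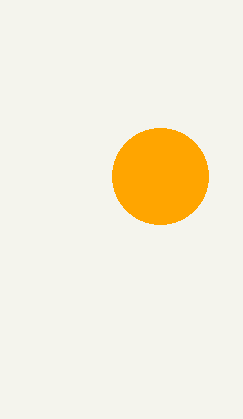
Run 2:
cx = 160
cy = 176
r = 48
fill = 'orange'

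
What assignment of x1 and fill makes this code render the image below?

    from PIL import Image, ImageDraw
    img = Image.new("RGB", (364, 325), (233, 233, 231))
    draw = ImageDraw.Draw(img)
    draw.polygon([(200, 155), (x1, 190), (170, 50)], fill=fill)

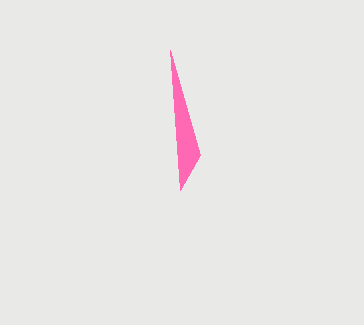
x1 = 180, fill = 'hotpink'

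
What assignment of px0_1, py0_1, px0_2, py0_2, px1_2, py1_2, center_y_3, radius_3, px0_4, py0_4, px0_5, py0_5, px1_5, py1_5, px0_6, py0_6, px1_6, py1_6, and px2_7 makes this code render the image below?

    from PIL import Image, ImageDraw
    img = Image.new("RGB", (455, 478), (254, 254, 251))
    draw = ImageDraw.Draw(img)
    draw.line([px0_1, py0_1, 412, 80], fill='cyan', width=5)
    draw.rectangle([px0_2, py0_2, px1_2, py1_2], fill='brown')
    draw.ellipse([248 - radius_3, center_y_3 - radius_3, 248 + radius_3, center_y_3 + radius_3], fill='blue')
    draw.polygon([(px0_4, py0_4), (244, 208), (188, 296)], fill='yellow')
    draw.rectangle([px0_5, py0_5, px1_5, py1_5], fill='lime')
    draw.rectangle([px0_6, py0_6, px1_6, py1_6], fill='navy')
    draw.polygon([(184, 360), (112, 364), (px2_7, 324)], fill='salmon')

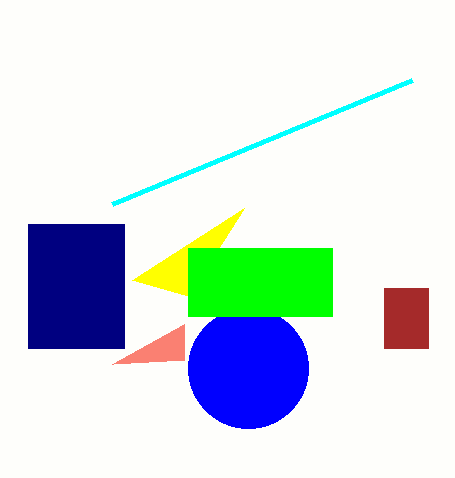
px0_1 = 112; py0_1 = 204; px0_2 = 384; py0_2 = 288; px1_2 = 428; py1_2 = 348; center_y_3 = 368; radius_3 = 60; px0_4 = 132; py0_4 = 280; px0_5 = 188; py0_5 = 248; px1_5 = 332; py1_5 = 316; px0_6 = 28; py0_6 = 224; px1_6 = 124; py1_6 = 348; px2_7 = 184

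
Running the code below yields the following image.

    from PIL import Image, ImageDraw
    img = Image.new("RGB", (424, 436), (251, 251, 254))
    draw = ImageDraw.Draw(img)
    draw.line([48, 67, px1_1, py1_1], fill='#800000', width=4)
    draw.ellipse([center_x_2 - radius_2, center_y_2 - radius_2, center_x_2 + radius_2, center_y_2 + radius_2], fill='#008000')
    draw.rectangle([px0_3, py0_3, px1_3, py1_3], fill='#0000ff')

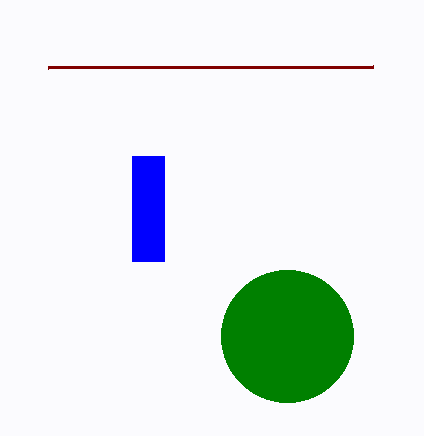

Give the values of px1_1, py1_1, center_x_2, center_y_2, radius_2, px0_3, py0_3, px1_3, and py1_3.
px1_1 = 373; py1_1 = 66; center_x_2 = 287; center_y_2 = 336; radius_2 = 66; px0_3 = 132; py0_3 = 156; px1_3 = 164; py1_3 = 261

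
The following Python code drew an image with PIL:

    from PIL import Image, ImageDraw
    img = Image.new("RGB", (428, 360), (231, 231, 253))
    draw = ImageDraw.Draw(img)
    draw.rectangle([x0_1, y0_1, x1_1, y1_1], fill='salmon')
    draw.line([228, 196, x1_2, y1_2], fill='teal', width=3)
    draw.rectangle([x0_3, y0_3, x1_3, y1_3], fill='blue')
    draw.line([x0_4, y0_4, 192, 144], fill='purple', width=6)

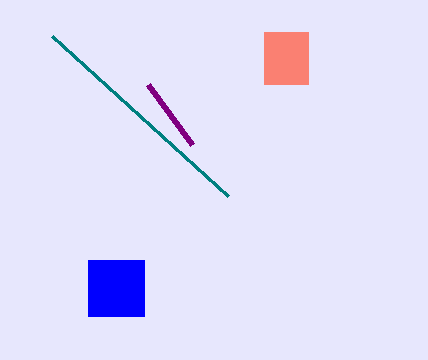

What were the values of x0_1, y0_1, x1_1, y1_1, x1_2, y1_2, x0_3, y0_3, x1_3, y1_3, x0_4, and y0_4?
x0_1 = 264, y0_1 = 32, x1_1 = 308, y1_1 = 84, x1_2 = 52, y1_2 = 36, x0_3 = 88, y0_3 = 260, x1_3 = 144, y1_3 = 316, x0_4 = 148, y0_4 = 84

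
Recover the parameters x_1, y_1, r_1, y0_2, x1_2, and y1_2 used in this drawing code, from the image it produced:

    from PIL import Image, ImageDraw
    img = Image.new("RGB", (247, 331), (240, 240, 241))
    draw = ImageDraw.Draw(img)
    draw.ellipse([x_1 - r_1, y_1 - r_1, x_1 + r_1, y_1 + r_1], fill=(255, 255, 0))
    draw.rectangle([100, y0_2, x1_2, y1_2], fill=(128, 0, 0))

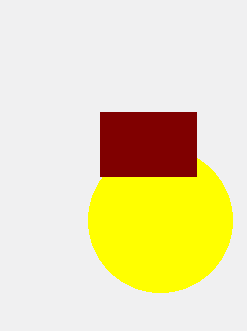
x_1 = 160, y_1 = 220, r_1 = 72, y0_2 = 112, x1_2 = 196, y1_2 = 176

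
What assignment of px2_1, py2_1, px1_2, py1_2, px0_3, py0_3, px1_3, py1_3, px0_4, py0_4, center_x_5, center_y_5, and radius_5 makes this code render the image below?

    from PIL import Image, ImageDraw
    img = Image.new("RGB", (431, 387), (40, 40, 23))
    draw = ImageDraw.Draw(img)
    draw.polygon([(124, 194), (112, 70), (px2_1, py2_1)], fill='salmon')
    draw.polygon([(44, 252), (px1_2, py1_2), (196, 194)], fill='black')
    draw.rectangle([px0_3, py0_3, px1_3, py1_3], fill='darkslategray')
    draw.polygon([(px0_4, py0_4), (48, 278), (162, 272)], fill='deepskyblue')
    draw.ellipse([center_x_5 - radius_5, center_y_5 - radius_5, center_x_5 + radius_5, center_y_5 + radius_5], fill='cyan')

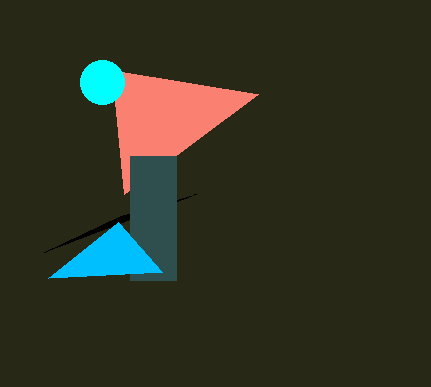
px2_1 = 258; py2_1 = 94; px1_2 = 120; py1_2 = 216; px0_3 = 130; py0_3 = 156; px1_3 = 176; py1_3 = 280; px0_4 = 118; py0_4 = 222; center_x_5 = 102; center_y_5 = 82; radius_5 = 22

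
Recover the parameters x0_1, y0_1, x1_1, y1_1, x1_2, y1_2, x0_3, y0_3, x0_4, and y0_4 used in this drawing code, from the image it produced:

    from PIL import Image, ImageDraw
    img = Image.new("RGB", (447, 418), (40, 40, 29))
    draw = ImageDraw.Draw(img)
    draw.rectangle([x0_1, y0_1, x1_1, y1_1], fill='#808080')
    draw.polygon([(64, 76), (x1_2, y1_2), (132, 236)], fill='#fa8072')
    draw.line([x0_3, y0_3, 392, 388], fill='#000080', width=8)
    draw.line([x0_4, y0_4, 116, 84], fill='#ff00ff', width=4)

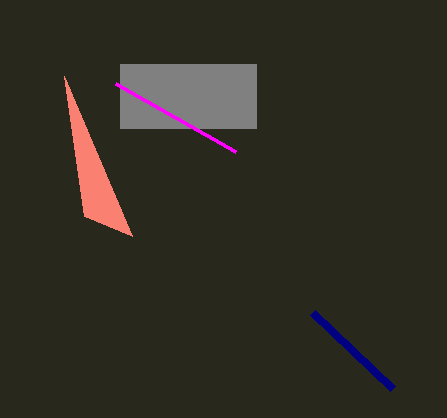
x0_1 = 120, y0_1 = 64, x1_1 = 256, y1_1 = 128, x1_2 = 84, y1_2 = 216, x0_3 = 312, y0_3 = 312, x0_4 = 236, y0_4 = 152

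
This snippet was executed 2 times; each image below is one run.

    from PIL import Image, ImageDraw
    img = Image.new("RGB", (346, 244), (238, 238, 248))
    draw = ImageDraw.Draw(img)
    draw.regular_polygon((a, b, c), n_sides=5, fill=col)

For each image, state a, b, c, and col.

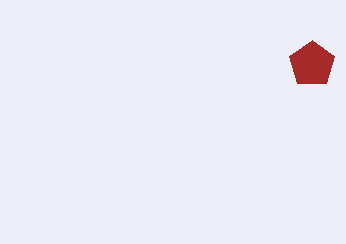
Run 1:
a = 312
b = 64
c = 24
col = 'brown'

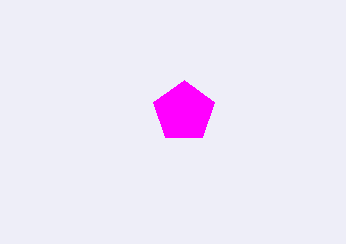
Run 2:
a = 184, b = 112, c = 32, col = 'magenta'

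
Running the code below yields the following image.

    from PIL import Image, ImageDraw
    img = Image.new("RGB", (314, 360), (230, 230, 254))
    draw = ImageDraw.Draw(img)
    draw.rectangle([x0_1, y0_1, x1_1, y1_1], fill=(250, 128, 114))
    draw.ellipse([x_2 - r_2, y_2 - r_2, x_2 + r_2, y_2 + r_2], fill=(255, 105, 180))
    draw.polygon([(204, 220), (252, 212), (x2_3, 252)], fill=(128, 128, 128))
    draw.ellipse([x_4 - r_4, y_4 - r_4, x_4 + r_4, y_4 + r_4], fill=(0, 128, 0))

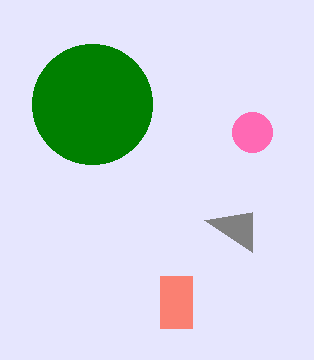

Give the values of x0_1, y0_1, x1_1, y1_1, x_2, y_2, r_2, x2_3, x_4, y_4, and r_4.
x0_1 = 160, y0_1 = 276, x1_1 = 192, y1_1 = 328, x_2 = 252, y_2 = 132, r_2 = 20, x2_3 = 252, x_4 = 92, y_4 = 104, r_4 = 60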